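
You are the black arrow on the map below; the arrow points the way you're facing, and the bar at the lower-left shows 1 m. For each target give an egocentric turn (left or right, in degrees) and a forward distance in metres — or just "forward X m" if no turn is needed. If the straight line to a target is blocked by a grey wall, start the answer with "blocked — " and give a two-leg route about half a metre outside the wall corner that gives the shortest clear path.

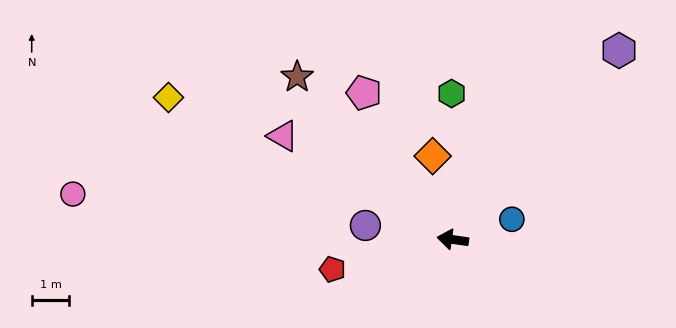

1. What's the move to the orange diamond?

turn right 68°, forward 2.3 m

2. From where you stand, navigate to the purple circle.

forward 2.4 m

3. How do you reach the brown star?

turn right 38°, forward 6.0 m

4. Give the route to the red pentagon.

turn left 22°, forward 3.3 m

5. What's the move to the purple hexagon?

turn right 123°, forward 6.7 m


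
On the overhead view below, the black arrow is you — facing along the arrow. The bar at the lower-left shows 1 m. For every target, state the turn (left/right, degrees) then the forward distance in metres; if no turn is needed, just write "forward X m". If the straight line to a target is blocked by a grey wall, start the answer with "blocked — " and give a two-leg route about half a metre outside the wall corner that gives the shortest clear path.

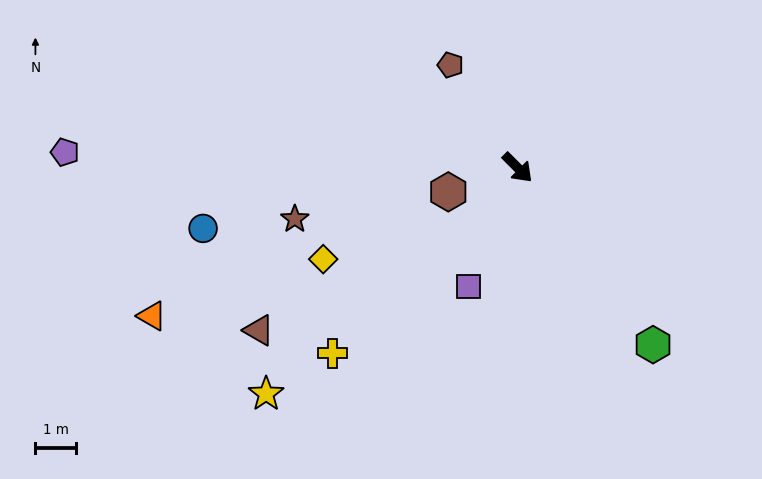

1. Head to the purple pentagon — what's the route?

turn right 137°, forward 11.0 m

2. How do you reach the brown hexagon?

turn right 116°, forward 1.8 m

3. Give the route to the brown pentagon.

turn left 168°, forward 3.0 m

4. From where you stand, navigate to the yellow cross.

turn right 90°, forward 6.4 m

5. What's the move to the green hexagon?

turn right 8°, forward 5.4 m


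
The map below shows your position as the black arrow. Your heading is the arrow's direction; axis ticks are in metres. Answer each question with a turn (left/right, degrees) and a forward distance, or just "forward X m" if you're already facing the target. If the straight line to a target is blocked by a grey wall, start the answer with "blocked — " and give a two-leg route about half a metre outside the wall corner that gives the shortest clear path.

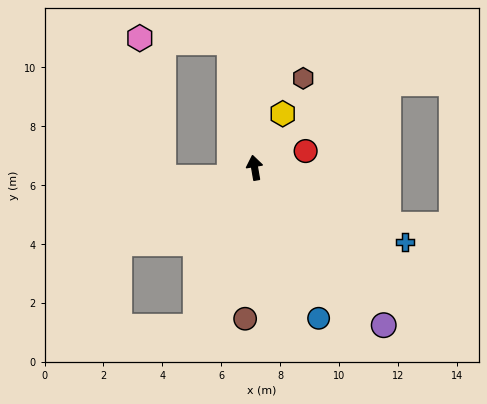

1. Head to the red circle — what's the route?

turn right 82°, forward 1.8 m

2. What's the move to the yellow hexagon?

turn right 37°, forward 2.1 m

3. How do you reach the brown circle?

turn left 167°, forward 5.1 m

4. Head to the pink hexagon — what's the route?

blocked — forward 4.3 m, then turn left 77°, forward 3.1 m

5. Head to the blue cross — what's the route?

turn right 126°, forward 5.7 m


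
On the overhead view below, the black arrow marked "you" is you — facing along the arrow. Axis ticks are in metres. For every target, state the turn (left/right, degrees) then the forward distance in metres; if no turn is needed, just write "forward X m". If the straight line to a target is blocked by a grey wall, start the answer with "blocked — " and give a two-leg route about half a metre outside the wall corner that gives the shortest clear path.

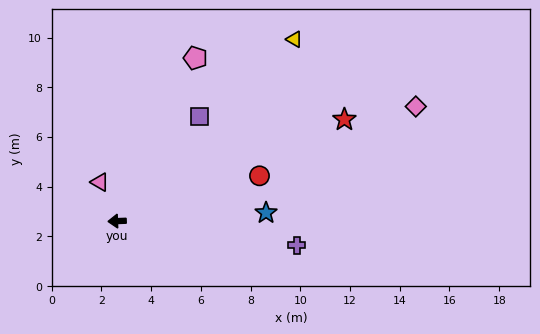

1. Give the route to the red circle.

turn right 165°, forward 6.0 m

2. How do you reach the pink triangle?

turn right 68°, forward 1.7 m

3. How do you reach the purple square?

turn right 130°, forward 5.3 m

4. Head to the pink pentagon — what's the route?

turn right 118°, forward 7.3 m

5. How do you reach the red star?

turn right 158°, forward 10.0 m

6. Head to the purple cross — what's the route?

turn left 170°, forward 7.3 m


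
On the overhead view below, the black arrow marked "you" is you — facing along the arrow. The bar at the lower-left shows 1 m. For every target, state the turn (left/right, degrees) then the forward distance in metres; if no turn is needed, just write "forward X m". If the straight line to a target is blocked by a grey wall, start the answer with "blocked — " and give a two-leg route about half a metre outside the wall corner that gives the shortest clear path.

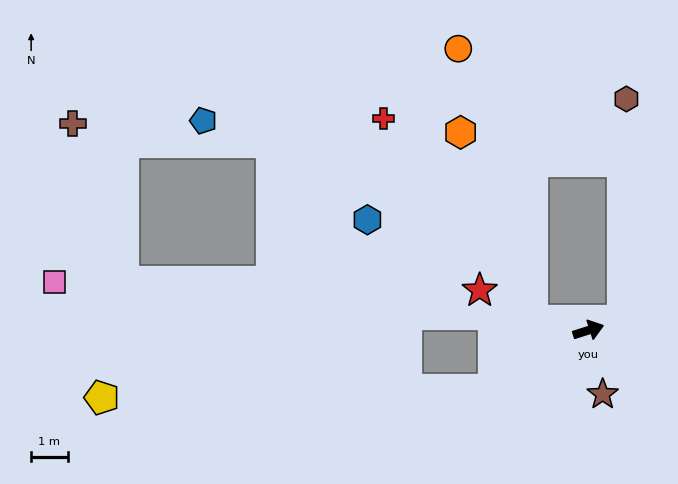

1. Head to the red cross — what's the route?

blocked — turn left 152°, forward 1.6 m, then turn right 43°, forward 6.9 m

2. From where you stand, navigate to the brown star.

turn right 95°, forward 1.8 m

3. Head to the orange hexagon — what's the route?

blocked — turn left 152°, forward 1.6 m, then turn right 59°, forward 5.5 m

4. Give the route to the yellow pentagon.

blocked — turn right 166°, forward 3.0 m, then turn right 30°, forward 10.7 m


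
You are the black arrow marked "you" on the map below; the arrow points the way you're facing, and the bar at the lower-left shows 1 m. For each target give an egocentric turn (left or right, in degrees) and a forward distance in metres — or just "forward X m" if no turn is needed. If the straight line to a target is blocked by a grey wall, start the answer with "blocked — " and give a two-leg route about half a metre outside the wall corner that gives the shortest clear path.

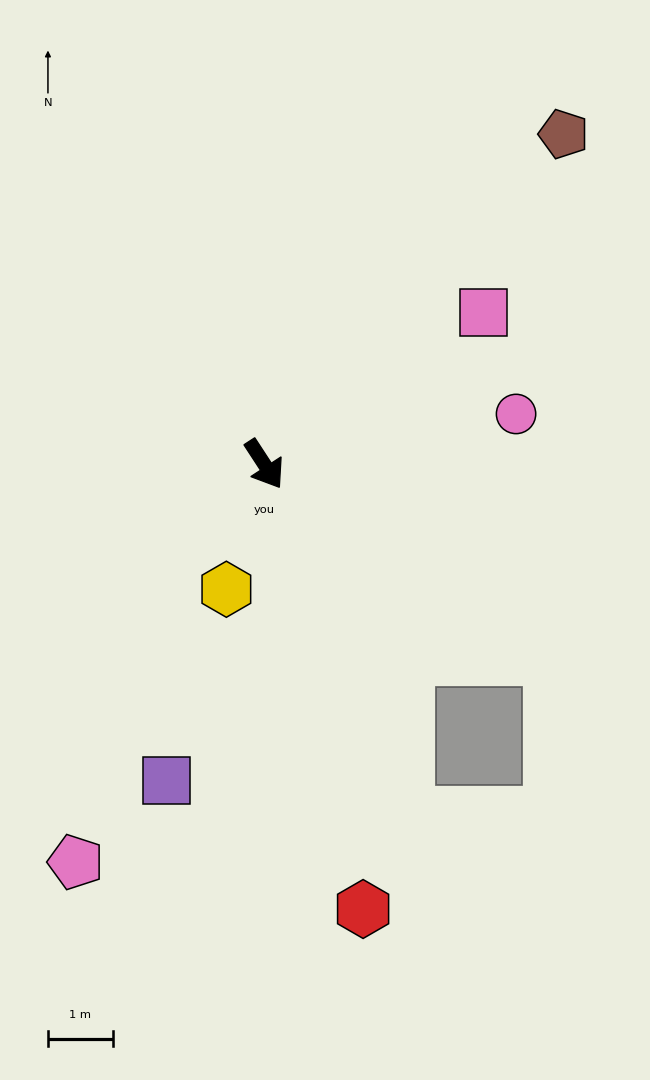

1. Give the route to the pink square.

turn left 92°, forward 4.1 m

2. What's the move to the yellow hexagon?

turn right 50°, forward 2.0 m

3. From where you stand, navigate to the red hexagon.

turn right 21°, forward 7.1 m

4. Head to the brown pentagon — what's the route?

turn left 105°, forward 6.9 m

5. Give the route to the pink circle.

turn left 68°, forward 4.0 m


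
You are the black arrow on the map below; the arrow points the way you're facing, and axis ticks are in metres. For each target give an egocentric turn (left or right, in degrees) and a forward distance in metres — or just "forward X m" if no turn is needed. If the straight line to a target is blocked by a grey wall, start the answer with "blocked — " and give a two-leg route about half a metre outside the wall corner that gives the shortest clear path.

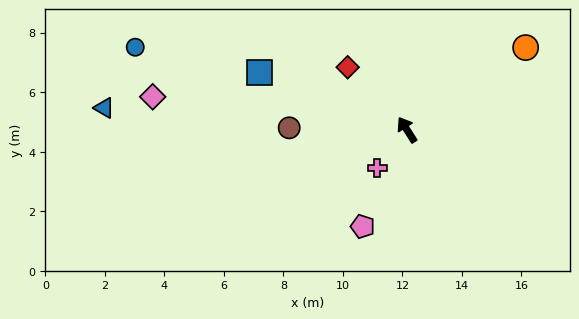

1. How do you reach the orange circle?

turn right 88°, forward 4.9 m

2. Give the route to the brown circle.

turn left 57°, forward 4.0 m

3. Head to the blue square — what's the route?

turn left 36°, forward 5.3 m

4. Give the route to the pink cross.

turn left 110°, forward 1.6 m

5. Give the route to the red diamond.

turn left 11°, forward 2.9 m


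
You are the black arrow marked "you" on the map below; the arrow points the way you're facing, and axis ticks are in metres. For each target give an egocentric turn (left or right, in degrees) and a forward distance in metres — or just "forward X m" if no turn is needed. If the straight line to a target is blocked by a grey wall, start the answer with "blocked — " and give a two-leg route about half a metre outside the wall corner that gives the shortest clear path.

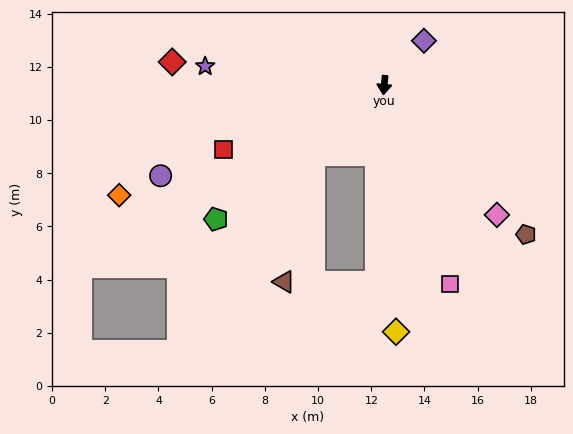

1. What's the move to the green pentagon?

turn right 46°, forward 8.1 m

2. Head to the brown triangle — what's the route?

blocked — turn right 40°, forward 3.7 m, then turn left 32°, forward 4.9 m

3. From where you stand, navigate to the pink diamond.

turn left 46°, forward 6.5 m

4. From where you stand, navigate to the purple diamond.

turn left 143°, forward 2.2 m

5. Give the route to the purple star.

turn right 91°, forward 6.8 m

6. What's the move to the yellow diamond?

turn left 8°, forward 9.3 m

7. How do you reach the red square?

turn right 63°, forward 6.5 m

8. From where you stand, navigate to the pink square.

turn left 23°, forward 7.9 m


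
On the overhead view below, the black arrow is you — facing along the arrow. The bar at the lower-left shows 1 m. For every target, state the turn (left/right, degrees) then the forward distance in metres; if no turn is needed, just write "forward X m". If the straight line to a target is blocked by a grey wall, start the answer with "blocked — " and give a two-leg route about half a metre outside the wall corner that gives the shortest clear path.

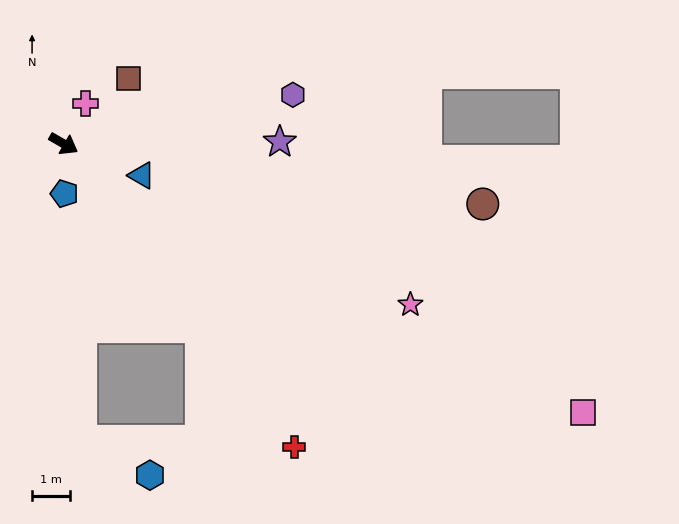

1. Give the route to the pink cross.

turn left 91°, forward 1.2 m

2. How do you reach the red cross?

turn right 23°, forward 10.0 m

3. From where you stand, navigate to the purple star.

turn left 31°, forward 5.7 m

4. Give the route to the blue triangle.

turn left 8°, forward 2.2 m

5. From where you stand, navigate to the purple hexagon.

turn left 42°, forward 6.1 m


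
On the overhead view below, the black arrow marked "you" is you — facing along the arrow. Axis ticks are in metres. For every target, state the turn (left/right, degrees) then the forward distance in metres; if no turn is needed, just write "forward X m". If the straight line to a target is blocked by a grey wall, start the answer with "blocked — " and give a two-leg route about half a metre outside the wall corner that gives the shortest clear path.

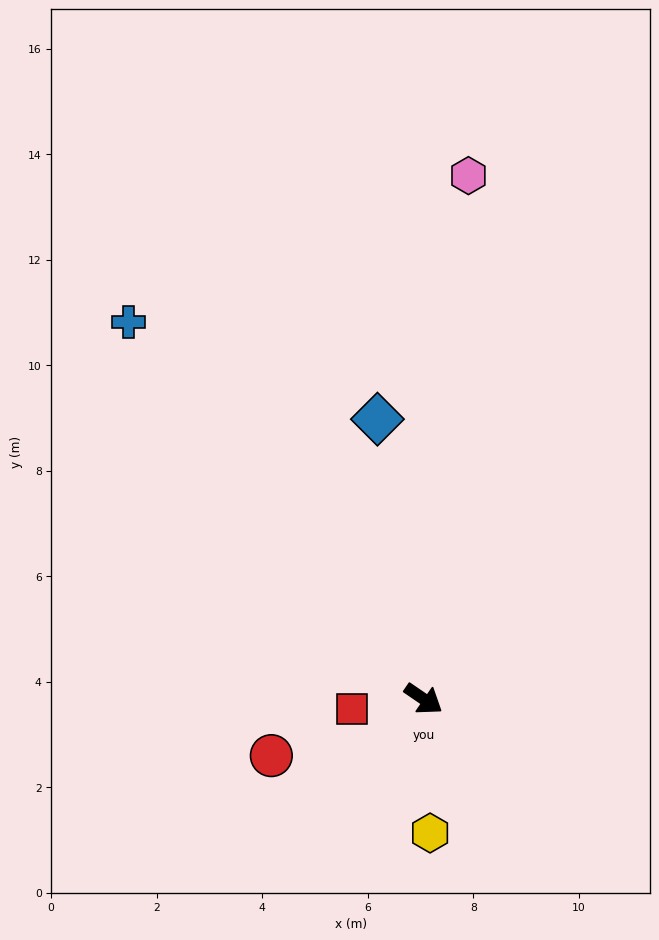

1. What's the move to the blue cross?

turn left 162°, forward 9.1 m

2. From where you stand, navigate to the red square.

turn right 138°, forward 1.4 m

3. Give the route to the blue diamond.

turn left 134°, forward 5.4 m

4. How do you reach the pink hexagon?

turn left 119°, forward 10.0 m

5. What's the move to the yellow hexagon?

turn right 53°, forward 2.5 m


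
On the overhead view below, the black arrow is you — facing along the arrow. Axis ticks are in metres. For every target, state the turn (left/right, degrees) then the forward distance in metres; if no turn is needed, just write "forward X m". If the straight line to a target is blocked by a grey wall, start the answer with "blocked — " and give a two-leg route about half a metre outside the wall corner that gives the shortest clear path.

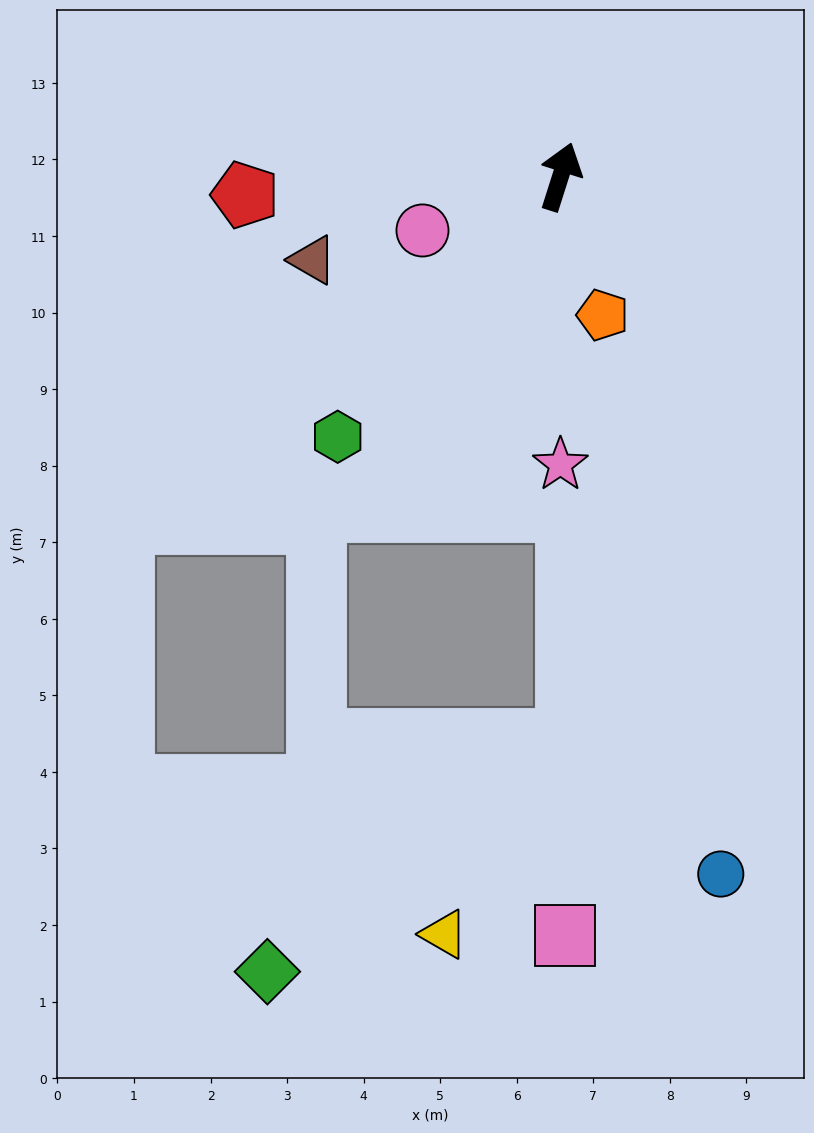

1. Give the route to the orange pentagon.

turn right 145°, forward 1.9 m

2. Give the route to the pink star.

turn right 162°, forward 3.8 m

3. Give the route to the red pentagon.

turn left 111°, forward 4.1 m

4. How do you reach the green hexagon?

turn left 157°, forward 4.5 m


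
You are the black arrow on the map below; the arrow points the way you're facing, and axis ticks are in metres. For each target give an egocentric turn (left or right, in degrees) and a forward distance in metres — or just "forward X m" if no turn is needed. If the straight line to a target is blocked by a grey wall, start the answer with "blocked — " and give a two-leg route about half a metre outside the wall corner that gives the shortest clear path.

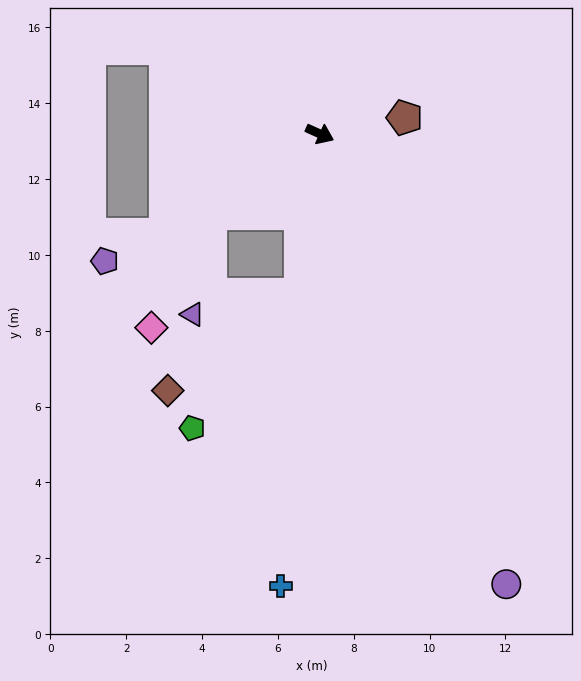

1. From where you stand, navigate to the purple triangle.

blocked — turn right 119°, forward 3.5 m, then turn left 43°, forward 2.7 m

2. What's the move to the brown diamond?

blocked — turn right 73°, forward 4.3 m, then turn right 47°, forward 4.3 m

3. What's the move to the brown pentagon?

turn left 35°, forward 2.3 m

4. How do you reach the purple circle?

turn right 43°, forward 12.9 m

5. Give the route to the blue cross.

turn right 71°, forward 12.0 m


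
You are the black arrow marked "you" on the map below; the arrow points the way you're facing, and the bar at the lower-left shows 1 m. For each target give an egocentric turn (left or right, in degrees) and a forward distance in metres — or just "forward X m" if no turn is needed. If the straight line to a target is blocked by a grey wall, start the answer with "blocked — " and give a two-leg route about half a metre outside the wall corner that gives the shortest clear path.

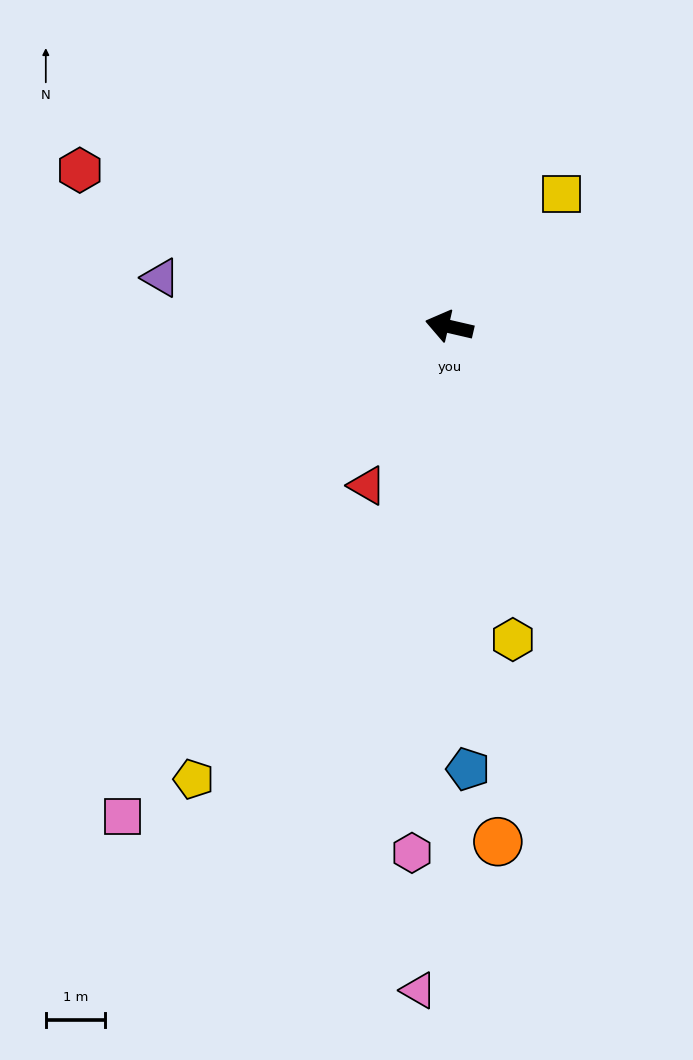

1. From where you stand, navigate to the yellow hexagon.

turn left 114°, forward 5.4 m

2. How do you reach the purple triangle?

turn left 3°, forward 5.0 m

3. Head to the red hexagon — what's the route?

turn right 10°, forward 6.8 m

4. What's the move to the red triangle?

turn left 76°, forward 3.0 m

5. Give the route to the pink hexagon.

turn left 99°, forward 9.0 m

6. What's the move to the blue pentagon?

turn left 105°, forward 7.5 m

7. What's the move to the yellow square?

turn right 117°, forward 2.9 m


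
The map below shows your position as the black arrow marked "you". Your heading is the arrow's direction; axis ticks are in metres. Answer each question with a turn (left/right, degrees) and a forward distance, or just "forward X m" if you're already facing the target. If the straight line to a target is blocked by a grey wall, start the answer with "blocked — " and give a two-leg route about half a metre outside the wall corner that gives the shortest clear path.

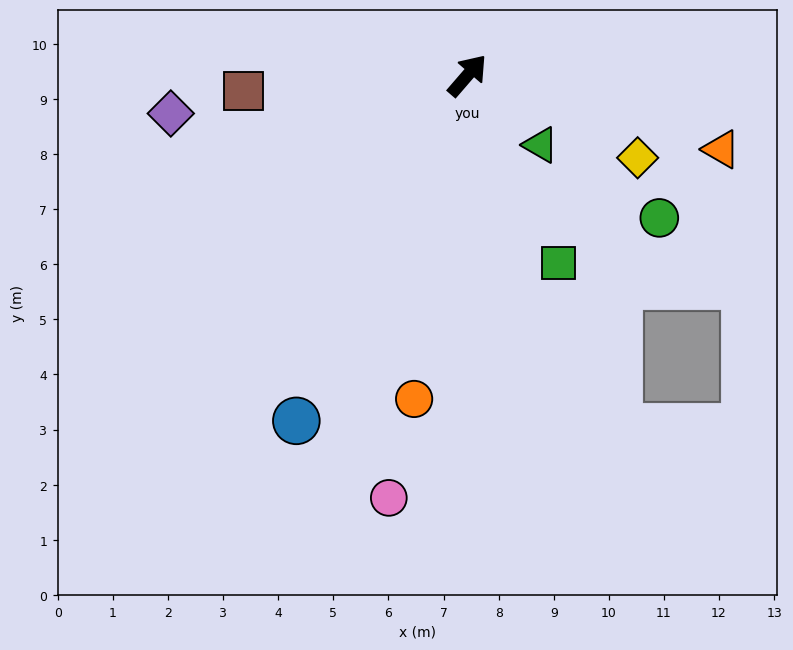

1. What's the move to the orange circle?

turn right 149°, forward 6.0 m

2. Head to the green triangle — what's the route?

turn right 93°, forward 1.8 m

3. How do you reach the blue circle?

turn right 165°, forward 7.0 m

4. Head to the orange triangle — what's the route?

turn right 65°, forward 4.8 m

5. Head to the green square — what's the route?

turn right 113°, forward 3.8 m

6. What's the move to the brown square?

turn left 135°, forward 4.1 m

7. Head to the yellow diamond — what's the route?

turn right 75°, forward 3.4 m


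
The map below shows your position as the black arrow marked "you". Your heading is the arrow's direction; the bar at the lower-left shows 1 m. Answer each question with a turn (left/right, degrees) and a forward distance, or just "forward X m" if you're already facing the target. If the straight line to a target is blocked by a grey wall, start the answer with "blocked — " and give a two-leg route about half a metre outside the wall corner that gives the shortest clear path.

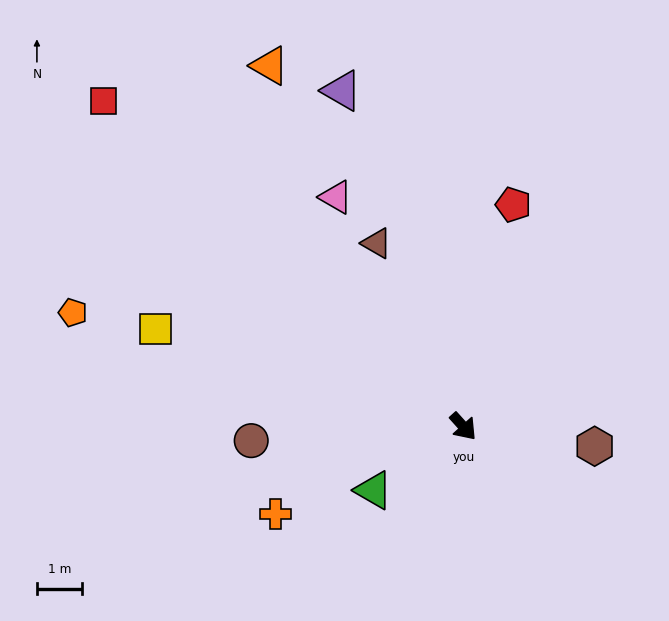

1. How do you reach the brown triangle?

turn left 163°, forward 4.5 m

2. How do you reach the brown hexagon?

turn left 40°, forward 2.9 m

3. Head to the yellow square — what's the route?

turn right 149°, forward 7.1 m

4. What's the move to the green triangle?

turn right 97°, forward 2.4 m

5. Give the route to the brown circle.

turn right 128°, forward 4.7 m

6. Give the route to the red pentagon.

turn left 125°, forward 5.0 m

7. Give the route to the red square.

turn right 174°, forward 10.7 m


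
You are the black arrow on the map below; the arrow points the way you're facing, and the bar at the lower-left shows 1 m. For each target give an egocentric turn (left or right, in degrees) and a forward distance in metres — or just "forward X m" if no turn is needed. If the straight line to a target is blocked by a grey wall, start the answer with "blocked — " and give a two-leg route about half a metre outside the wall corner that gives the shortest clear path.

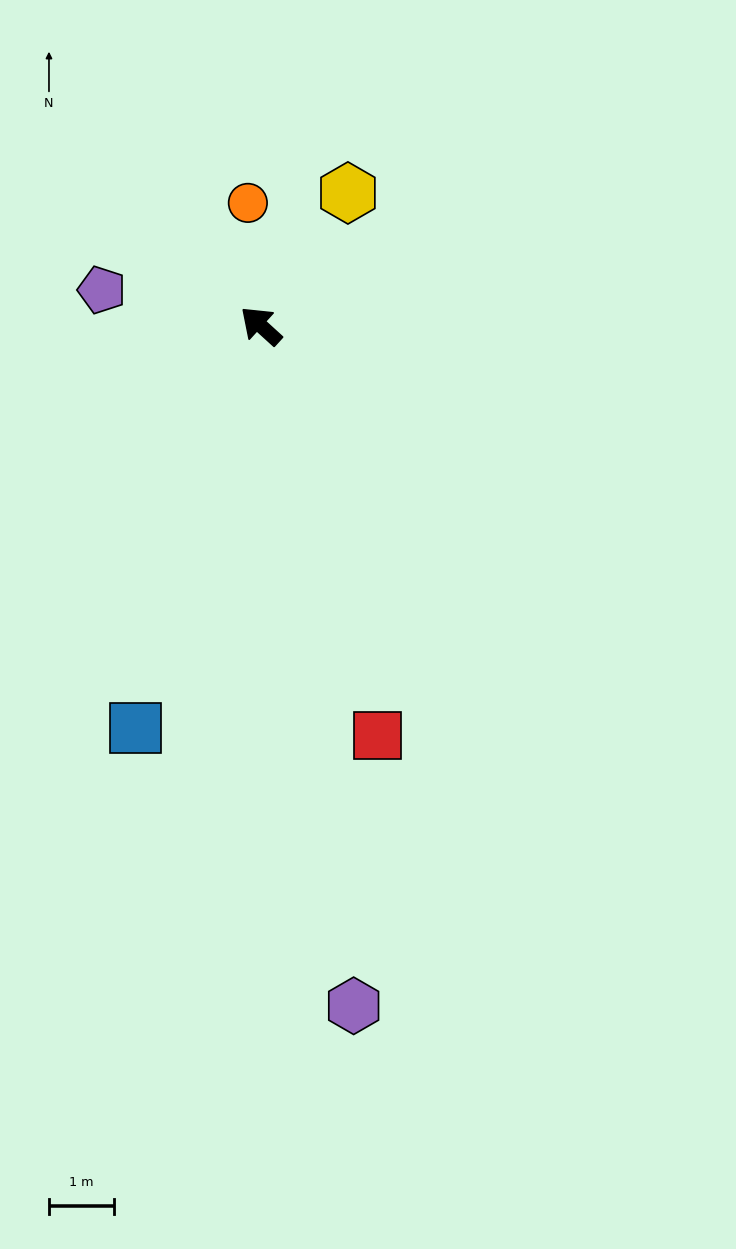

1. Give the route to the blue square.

turn left 115°, forward 6.5 m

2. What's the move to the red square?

turn left 148°, forward 6.6 m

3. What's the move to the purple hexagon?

turn left 140°, forward 10.6 m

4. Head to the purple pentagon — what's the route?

turn left 30°, forward 2.5 m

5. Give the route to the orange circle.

turn right 42°, forward 1.9 m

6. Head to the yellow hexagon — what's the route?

turn right 81°, forward 2.5 m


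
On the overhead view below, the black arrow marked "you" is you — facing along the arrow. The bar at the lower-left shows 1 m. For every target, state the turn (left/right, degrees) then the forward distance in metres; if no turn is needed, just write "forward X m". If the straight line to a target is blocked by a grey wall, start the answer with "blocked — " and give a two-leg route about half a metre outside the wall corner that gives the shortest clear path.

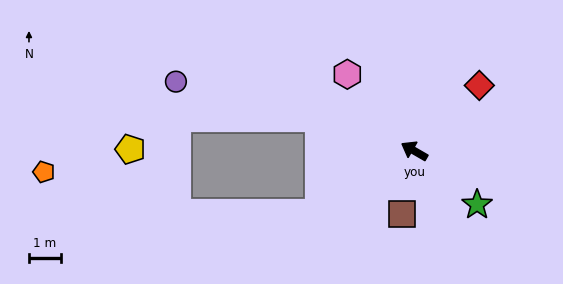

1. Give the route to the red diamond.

turn right 105°, forward 2.9 m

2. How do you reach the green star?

turn left 169°, forward 2.6 m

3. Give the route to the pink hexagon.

turn right 19°, forward 3.2 m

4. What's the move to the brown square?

turn left 109°, forward 2.0 m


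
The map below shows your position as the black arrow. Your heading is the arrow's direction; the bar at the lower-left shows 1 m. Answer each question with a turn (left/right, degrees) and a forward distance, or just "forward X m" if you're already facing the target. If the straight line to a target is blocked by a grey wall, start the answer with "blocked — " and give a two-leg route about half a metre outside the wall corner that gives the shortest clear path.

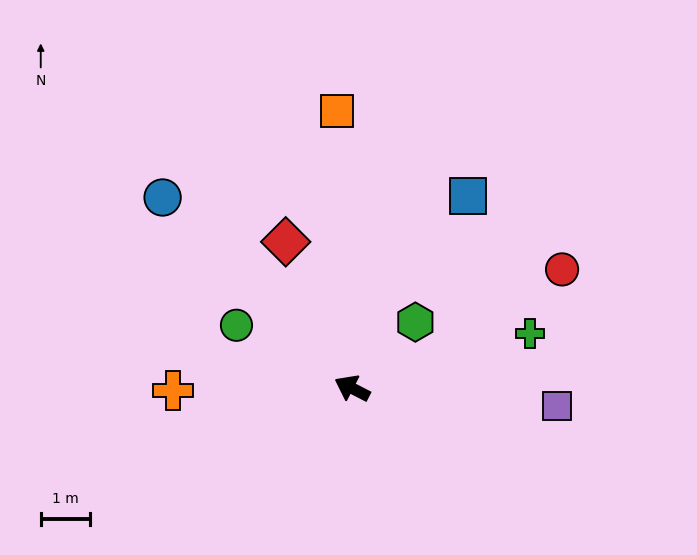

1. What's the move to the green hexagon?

turn right 106°, forward 1.9 m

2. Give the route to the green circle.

forward 2.7 m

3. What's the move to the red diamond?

turn right 38°, forward 3.3 m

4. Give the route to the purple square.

turn right 158°, forward 4.2 m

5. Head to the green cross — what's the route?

turn right 136°, forward 3.8 m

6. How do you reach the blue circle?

turn right 18°, forward 5.5 m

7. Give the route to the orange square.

turn right 60°, forward 5.6 m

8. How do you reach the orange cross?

turn left 28°, forward 3.6 m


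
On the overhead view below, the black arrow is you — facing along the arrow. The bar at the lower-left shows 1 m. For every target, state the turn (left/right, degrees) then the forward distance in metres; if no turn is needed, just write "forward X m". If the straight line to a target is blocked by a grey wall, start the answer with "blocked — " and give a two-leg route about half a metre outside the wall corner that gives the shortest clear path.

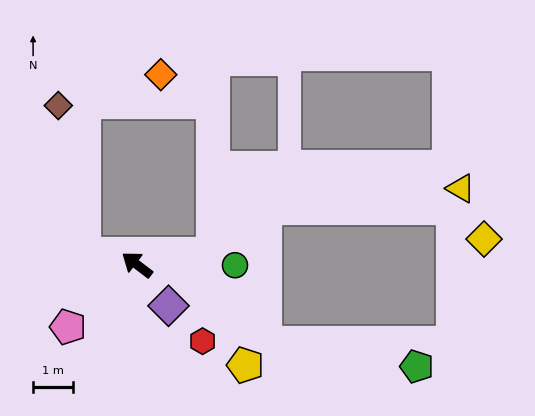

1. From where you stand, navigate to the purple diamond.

turn left 165°, forward 1.3 m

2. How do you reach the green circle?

turn right 143°, forward 2.5 m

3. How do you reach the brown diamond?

blocked — turn left 26°, forward 1.3 m, then turn right 69°, forward 3.8 m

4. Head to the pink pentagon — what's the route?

turn left 79°, forward 2.3 m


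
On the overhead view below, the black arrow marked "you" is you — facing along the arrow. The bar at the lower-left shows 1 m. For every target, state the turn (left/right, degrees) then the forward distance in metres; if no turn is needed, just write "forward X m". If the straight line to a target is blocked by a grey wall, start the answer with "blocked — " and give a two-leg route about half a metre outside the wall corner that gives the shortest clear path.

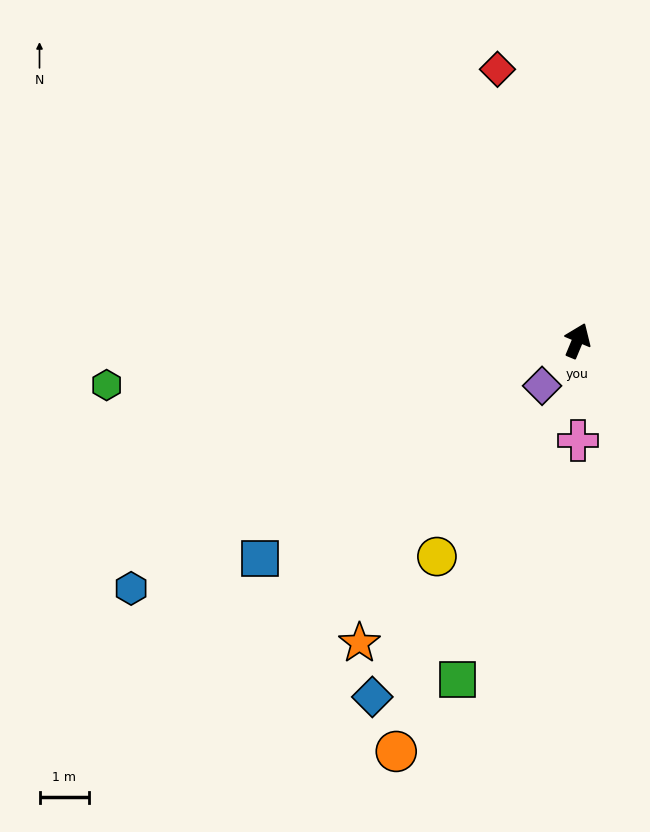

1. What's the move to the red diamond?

turn left 39°, forward 5.8 m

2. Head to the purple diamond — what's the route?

turn left 165°, forward 1.2 m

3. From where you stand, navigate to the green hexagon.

turn left 118°, forward 9.6 m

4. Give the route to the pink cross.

turn right 157°, forward 2.0 m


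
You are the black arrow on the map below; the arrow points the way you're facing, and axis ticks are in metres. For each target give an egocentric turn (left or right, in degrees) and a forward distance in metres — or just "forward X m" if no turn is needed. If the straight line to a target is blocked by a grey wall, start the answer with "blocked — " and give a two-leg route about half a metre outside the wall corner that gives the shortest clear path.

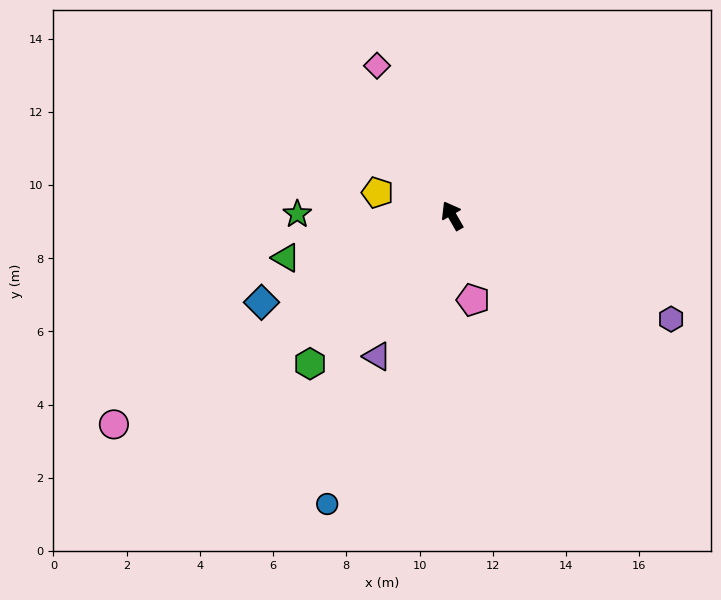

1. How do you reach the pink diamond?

turn right 3°, forward 4.6 m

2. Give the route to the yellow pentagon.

turn left 43°, forward 2.1 m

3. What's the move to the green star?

turn left 60°, forward 4.2 m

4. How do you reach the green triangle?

turn left 74°, forward 4.7 m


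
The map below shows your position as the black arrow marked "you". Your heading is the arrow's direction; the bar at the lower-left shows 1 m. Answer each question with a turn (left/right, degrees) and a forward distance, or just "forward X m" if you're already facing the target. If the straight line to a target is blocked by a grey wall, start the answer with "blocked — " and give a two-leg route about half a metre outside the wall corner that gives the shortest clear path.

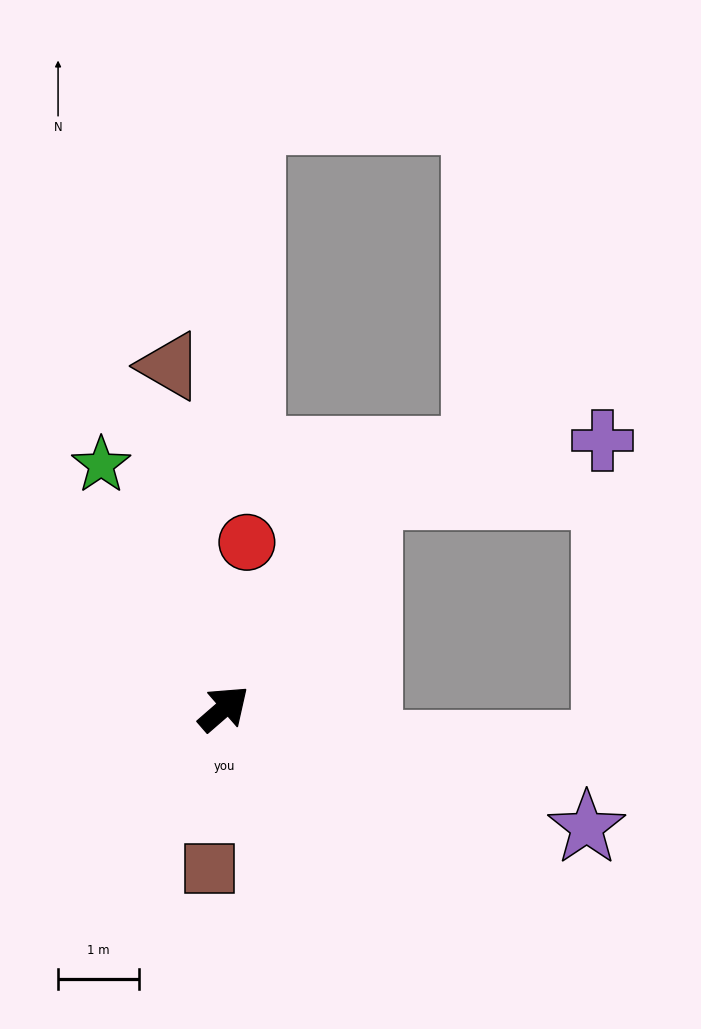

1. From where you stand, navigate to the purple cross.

blocked — turn left 15°, forward 3.2 m, then turn right 43°, forward 3.0 m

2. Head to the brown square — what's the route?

turn right 136°, forward 2.0 m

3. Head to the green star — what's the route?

turn left 76°, forward 3.4 m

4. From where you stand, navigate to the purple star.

turn right 59°, forward 4.7 m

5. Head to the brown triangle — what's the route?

turn left 58°, forward 4.3 m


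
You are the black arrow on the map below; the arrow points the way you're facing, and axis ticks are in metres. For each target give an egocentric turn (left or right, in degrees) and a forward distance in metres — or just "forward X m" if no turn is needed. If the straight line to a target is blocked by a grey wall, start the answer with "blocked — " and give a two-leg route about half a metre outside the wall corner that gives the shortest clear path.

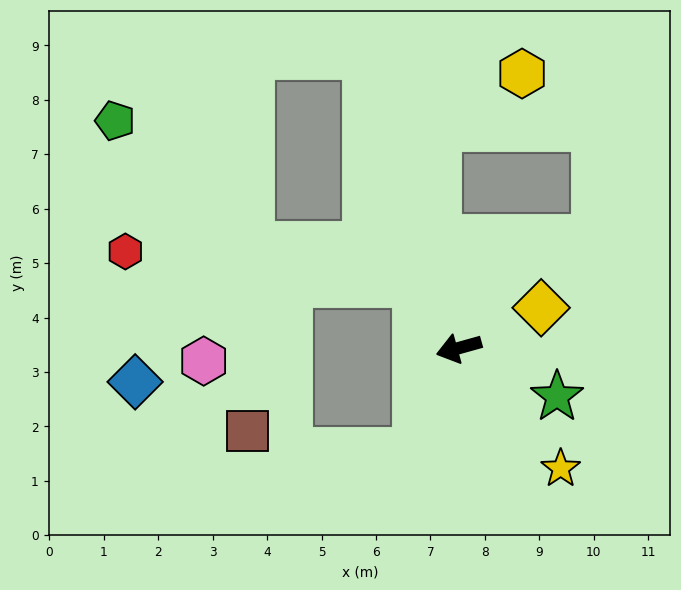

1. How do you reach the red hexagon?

blocked — turn right 72°, forward 1.4 m, then turn left 50°, forward 5.4 m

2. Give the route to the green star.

turn left 138°, forward 2.0 m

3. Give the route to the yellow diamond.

turn right 169°, forward 1.7 m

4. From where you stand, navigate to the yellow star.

turn left 115°, forward 2.9 m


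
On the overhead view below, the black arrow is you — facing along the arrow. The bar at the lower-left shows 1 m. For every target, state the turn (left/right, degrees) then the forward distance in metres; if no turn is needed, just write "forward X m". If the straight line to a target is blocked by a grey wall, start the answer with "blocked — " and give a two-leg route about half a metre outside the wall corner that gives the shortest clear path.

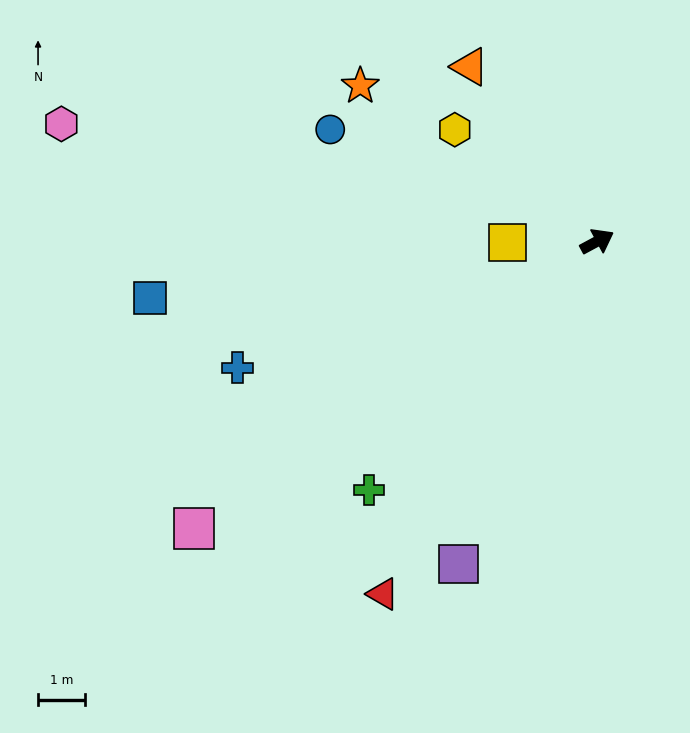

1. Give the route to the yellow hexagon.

turn left 114°, forward 3.8 m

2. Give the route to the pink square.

turn right 173°, forward 10.5 m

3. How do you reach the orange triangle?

turn left 98°, forward 4.6 m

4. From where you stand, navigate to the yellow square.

turn left 152°, forward 1.9 m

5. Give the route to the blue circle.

turn left 129°, forward 6.1 m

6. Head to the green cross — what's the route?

turn right 161°, forward 7.1 m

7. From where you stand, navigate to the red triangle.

turn right 150°, forward 8.7 m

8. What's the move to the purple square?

turn right 142°, forward 7.4 m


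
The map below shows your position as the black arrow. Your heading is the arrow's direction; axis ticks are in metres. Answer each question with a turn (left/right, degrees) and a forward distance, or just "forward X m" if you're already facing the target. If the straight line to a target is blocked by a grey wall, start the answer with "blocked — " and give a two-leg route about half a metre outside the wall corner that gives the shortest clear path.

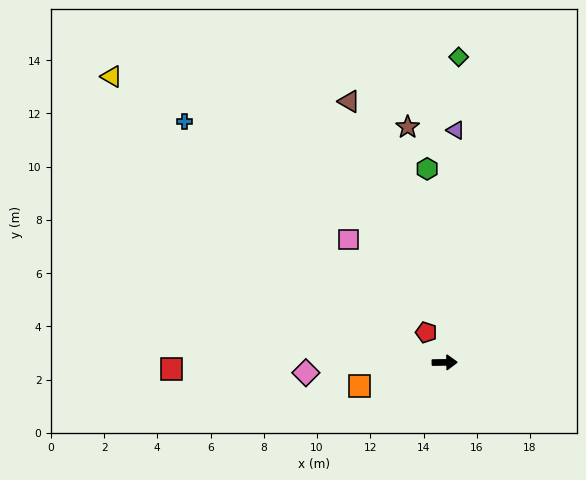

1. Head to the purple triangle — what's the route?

turn left 86°, forward 8.7 m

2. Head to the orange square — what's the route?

turn right 165°, forward 3.3 m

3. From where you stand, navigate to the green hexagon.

turn left 94°, forward 7.3 m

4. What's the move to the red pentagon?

turn left 121°, forward 1.3 m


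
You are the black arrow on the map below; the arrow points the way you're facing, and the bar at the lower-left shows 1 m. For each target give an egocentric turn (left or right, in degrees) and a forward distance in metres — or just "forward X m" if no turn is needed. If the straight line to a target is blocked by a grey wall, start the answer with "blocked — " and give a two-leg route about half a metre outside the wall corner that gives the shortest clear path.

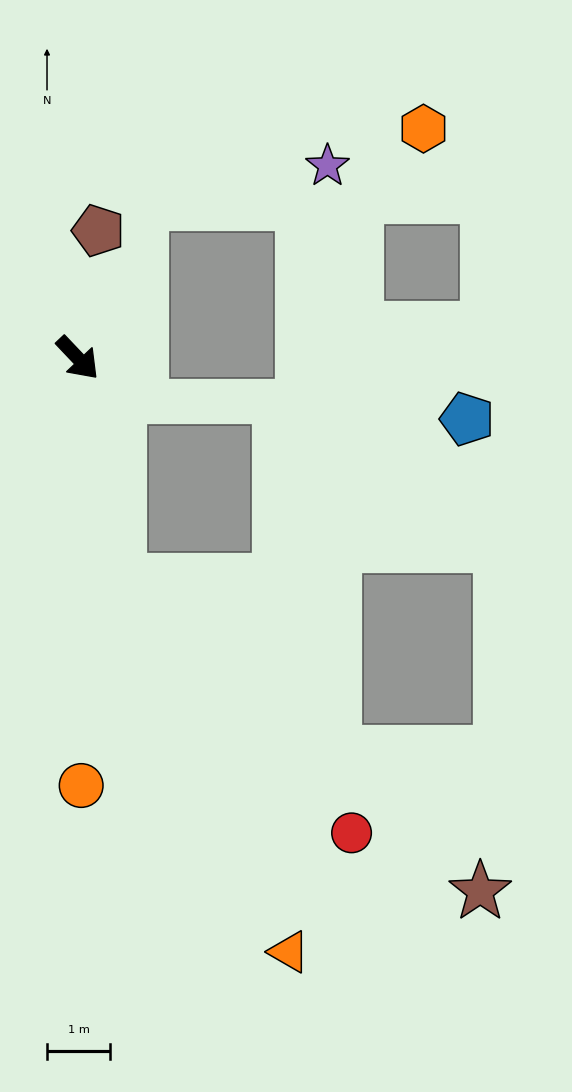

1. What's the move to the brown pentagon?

turn left 127°, forward 2.0 m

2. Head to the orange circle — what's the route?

turn right 43°, forward 6.8 m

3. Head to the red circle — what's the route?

blocked — turn right 33°, forward 3.6 m, then turn left 32°, forward 5.4 m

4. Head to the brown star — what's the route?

blocked — turn right 33°, forward 3.6 m, then turn left 39°, forward 7.5 m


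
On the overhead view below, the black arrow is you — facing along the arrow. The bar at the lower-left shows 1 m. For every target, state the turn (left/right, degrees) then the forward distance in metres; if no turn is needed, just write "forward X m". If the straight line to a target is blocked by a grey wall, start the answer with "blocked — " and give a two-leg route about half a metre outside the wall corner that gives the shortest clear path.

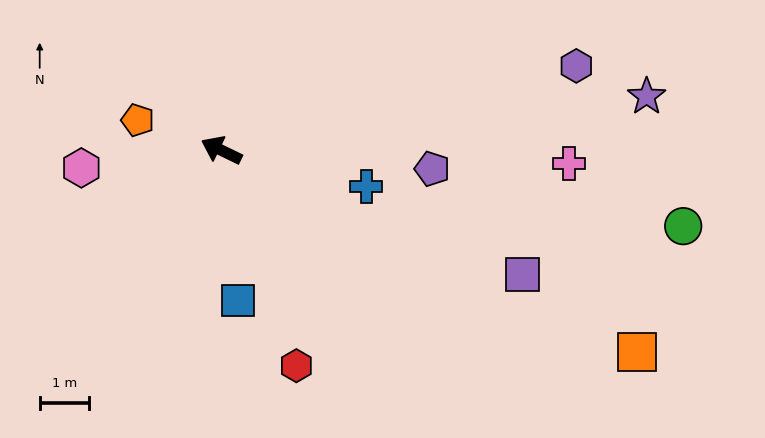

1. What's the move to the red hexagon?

turn left 135°, forward 4.7 m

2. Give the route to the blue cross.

turn right 168°, forward 3.1 m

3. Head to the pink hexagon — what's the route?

turn left 33°, forward 2.9 m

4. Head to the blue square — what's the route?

turn left 122°, forward 3.1 m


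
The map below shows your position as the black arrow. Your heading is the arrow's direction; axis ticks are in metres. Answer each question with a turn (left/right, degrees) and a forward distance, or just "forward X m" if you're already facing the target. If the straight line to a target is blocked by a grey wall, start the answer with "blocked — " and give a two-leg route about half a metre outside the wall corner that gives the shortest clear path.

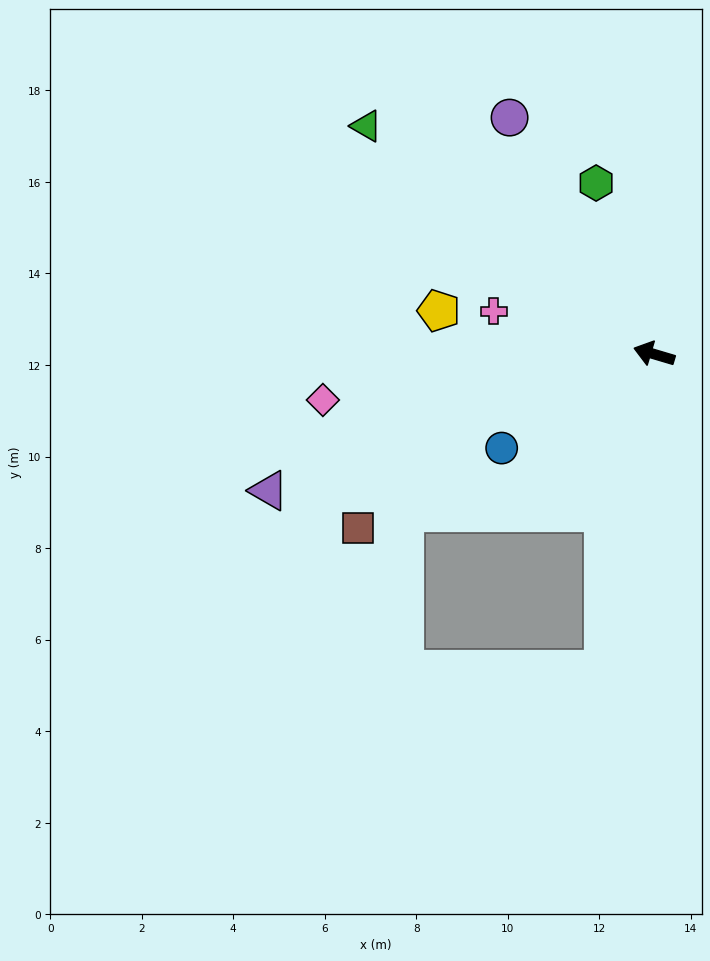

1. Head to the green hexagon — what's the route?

turn right 55°, forward 3.9 m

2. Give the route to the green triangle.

turn right 22°, forward 8.0 m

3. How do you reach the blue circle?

turn left 48°, forward 3.9 m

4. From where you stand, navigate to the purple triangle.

turn left 36°, forward 8.9 m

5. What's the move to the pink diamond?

turn left 24°, forward 7.3 m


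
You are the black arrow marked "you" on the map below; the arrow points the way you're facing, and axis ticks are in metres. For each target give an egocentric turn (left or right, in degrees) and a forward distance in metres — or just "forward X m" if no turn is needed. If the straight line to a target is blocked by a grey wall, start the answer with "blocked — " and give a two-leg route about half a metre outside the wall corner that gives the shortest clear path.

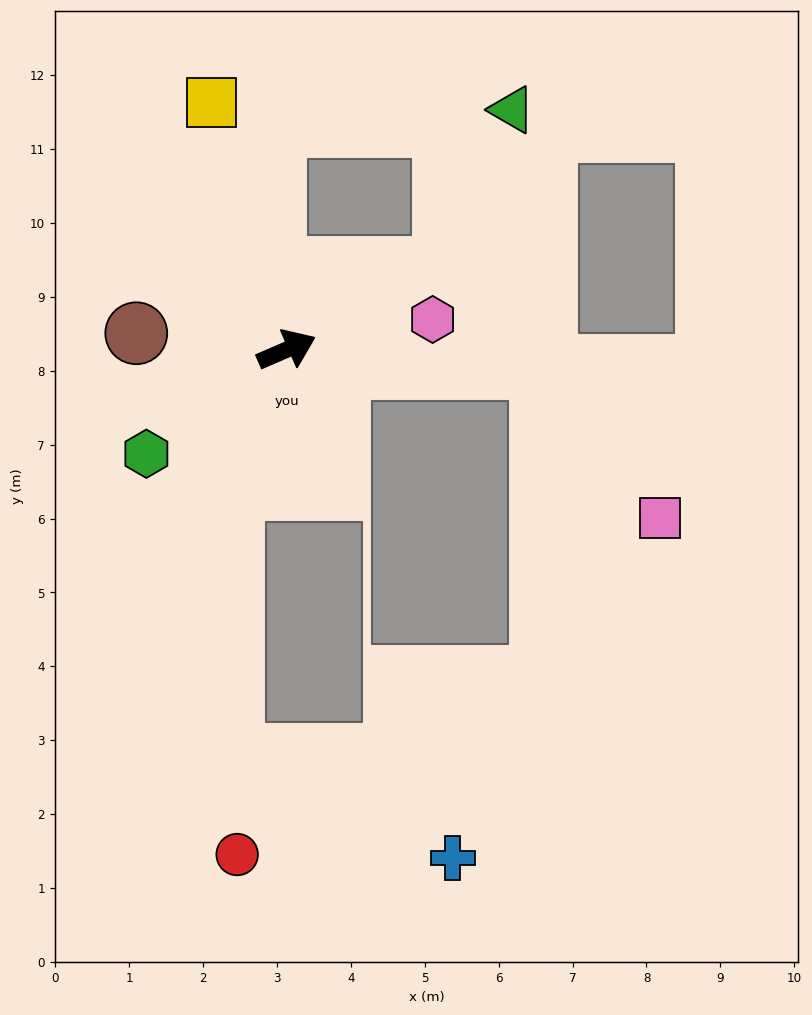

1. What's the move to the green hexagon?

turn right 167°, forward 2.4 m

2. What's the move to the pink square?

blocked — turn right 27°, forward 3.5 m, then turn right 48°, forward 2.6 m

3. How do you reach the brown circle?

turn left 150°, forward 2.0 m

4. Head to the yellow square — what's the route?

turn left 84°, forward 3.5 m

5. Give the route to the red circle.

blocked — turn right 135°, forward 2.0 m, then turn left 22°, forward 5.0 m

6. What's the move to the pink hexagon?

turn right 12°, forward 2.0 m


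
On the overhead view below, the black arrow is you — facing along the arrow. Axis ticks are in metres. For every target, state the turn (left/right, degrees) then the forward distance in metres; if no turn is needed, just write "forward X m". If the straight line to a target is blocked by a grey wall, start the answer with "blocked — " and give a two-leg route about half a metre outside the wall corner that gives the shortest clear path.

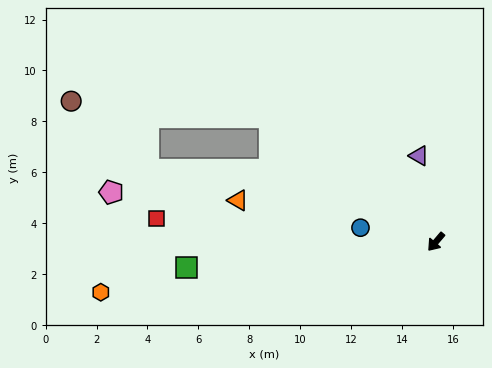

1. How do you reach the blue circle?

turn right 60°, forward 3.0 m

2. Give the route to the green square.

turn right 44°, forward 9.9 m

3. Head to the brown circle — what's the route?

blocked — turn right 86°, forward 8.2 m, then turn left 32°, forward 7.8 m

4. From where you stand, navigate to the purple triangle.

turn right 128°, forward 3.4 m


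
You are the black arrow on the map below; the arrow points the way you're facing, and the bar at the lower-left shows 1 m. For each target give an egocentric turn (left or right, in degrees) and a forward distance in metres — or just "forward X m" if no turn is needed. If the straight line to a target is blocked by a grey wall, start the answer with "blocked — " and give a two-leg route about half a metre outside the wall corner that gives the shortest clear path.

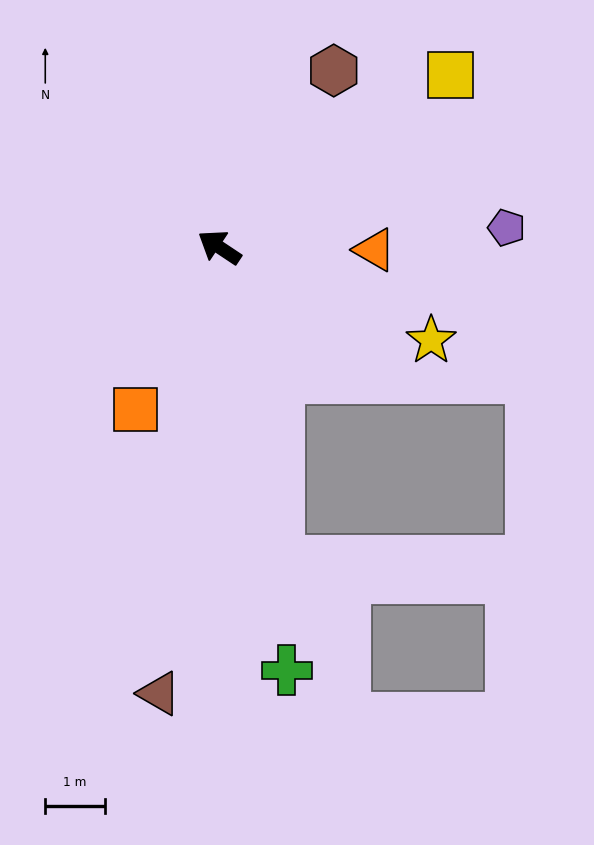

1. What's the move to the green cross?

turn left 133°, forward 7.2 m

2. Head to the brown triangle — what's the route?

turn left 116°, forward 7.6 m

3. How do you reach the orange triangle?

turn right 147°, forward 2.6 m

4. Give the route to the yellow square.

turn right 110°, forward 4.9 m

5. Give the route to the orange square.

turn left 96°, forward 3.1 m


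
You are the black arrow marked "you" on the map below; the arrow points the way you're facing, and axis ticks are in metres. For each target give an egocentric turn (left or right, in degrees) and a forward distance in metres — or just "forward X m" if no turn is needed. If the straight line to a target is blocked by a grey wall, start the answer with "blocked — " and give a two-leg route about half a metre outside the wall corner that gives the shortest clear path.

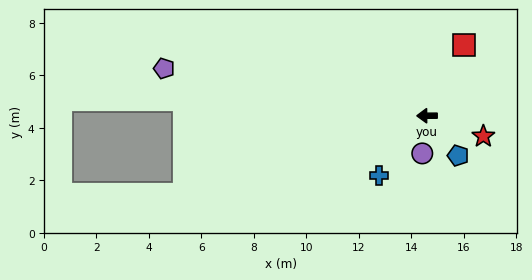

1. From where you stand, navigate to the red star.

turn left 160°, forward 2.3 m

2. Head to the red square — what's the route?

turn right 118°, forward 3.0 m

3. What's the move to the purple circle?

turn left 82°, forward 1.4 m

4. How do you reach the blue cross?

turn left 51°, forward 2.9 m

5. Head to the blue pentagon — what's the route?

turn left 128°, forward 1.9 m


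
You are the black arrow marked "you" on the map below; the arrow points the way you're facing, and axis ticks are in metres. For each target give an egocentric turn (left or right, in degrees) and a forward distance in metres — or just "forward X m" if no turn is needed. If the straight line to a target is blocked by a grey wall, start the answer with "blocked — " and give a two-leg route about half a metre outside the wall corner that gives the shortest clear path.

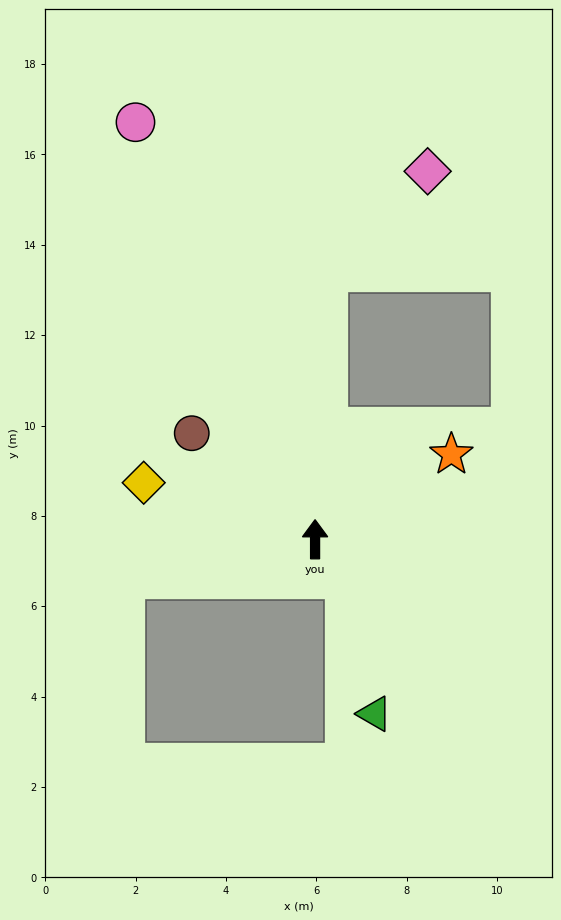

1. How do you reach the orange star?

turn right 58°, forward 3.6 m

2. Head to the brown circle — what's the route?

turn left 49°, forward 3.6 m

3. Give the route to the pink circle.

turn left 23°, forward 10.0 m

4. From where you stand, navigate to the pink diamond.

blocked — turn right 3°, forward 5.9 m, then turn right 41°, forward 3.1 m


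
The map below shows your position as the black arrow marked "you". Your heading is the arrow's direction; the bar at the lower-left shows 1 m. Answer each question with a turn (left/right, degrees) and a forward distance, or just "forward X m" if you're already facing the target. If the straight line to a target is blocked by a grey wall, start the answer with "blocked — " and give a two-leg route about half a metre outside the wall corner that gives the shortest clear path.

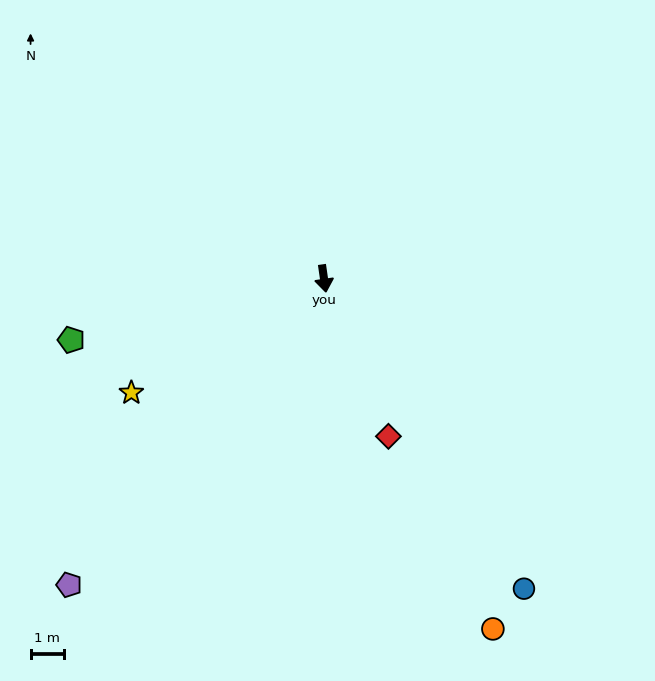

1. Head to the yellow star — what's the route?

turn right 68°, forward 6.8 m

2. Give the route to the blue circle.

turn left 25°, forward 11.2 m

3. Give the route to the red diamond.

turn left 14°, forward 5.2 m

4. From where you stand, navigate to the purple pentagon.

turn right 48°, forward 12.1 m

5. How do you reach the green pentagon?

turn right 85°, forward 7.9 m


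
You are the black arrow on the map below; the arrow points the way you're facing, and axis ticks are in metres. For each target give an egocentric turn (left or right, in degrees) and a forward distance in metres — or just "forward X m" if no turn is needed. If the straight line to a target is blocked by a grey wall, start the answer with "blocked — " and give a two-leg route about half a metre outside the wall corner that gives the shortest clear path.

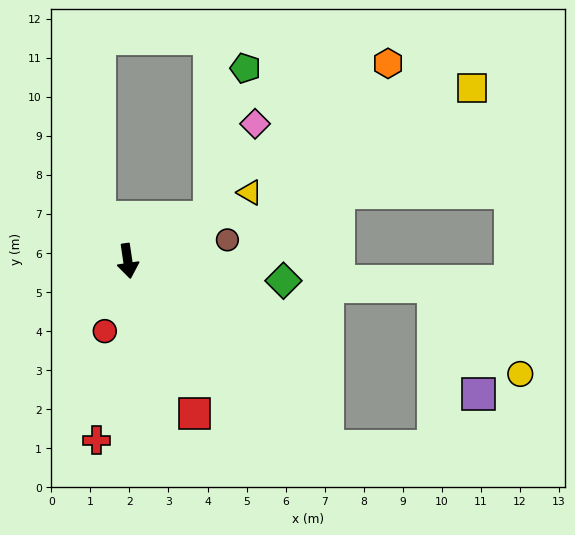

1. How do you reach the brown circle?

turn left 94°, forward 2.6 m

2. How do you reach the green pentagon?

blocked — turn left 109°, forward 2.4 m, then turn left 49°, forward 3.9 m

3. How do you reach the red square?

turn left 15°, forward 4.3 m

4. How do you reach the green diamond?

turn left 74°, forward 4.0 m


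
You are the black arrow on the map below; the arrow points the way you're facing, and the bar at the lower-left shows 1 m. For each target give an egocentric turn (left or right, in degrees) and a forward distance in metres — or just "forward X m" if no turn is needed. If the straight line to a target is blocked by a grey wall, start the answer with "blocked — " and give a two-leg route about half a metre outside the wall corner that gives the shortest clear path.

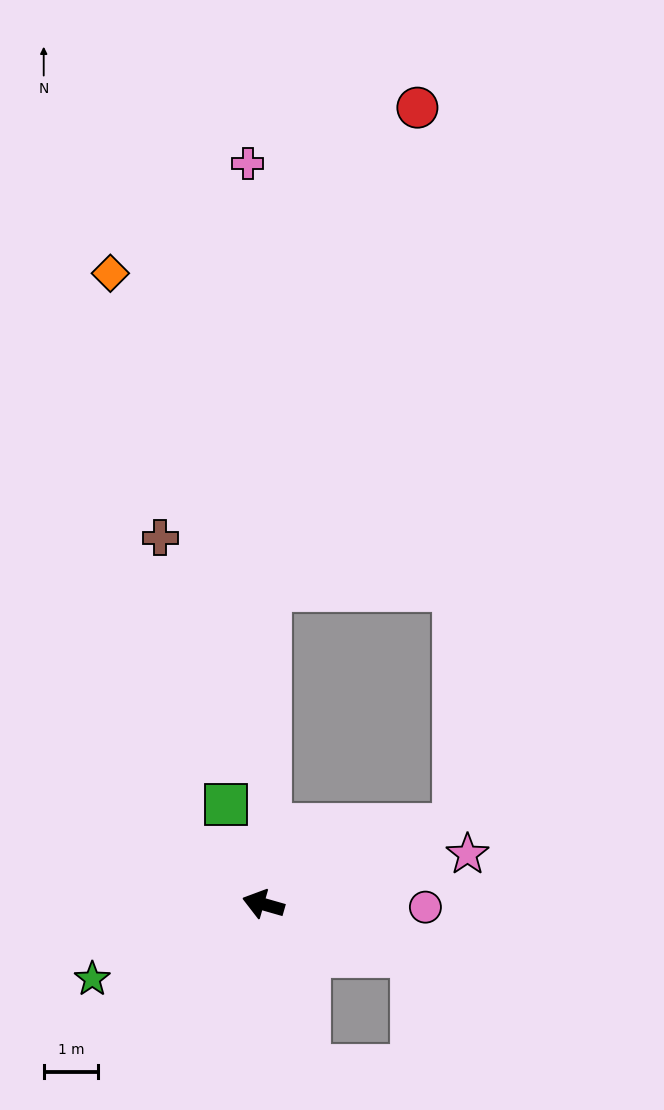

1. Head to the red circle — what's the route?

blocked — turn right 75°, forward 5.8 m, then turn right 16°, forward 9.2 m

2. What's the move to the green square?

turn right 54°, forward 1.9 m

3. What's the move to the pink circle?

turn right 165°, forward 3.0 m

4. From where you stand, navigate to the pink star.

turn right 150°, forward 3.9 m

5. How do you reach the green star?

turn left 40°, forward 3.4 m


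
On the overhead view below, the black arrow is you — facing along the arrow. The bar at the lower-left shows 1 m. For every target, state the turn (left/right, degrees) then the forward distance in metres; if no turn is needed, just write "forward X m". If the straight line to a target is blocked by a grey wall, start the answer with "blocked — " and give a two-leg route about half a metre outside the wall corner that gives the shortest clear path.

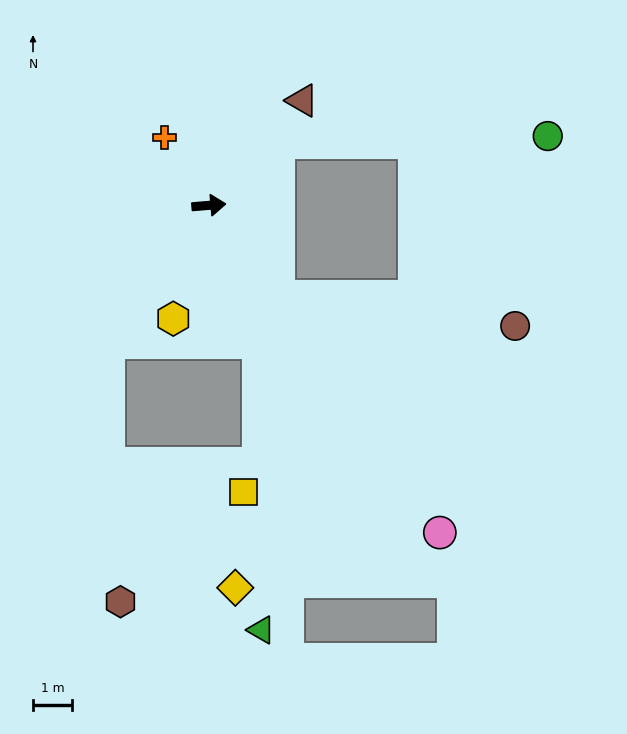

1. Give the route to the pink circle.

turn right 60°, forward 10.4 m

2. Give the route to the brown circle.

blocked — turn right 57°, forward 3.0 m, then turn left 45°, forward 6.2 m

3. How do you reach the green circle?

blocked — turn left 37°, forward 2.4 m, then turn right 40°, forward 7.0 m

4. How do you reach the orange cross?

turn left 118°, forward 2.1 m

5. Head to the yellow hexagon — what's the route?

turn right 112°, forward 3.1 m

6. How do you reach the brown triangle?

turn left 43°, forward 3.6 m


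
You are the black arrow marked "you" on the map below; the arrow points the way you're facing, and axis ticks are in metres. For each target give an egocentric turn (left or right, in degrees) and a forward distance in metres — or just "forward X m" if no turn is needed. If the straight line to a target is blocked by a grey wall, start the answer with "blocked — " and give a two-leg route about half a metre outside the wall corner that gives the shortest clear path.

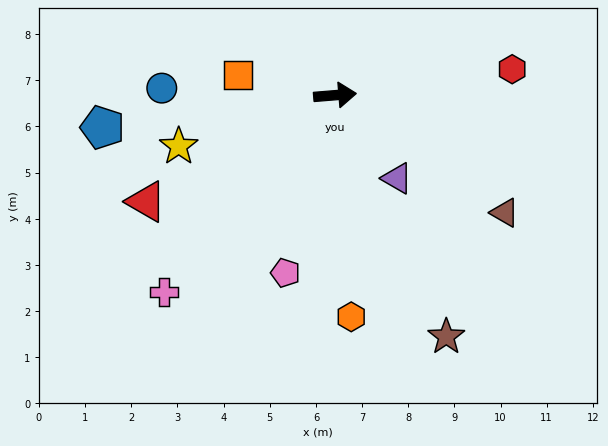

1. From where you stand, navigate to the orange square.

turn left 163°, forward 2.1 m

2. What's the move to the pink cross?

turn right 136°, forward 5.6 m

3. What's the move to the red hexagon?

turn left 4°, forward 3.9 m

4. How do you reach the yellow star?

turn right 167°, forward 3.6 m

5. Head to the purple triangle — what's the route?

turn right 58°, forward 2.2 m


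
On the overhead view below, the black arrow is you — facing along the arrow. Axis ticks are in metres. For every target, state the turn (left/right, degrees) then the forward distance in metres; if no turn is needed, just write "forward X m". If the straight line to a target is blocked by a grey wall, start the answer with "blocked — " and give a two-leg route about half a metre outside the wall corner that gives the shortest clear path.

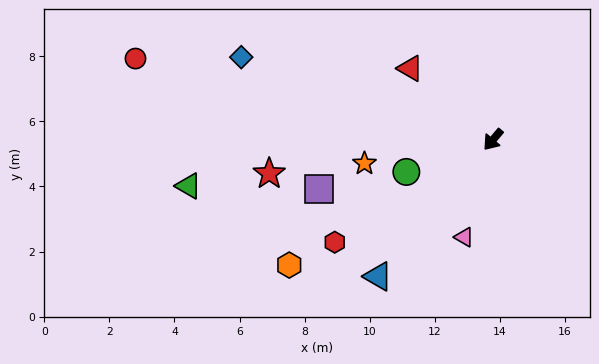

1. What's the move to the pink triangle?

turn left 24°, forward 3.1 m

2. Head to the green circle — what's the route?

turn right 29°, forward 2.8 m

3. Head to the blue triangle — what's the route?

forward 5.5 m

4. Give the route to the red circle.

turn right 63°, forward 11.3 m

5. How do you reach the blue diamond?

turn right 68°, forward 8.1 m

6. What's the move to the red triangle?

turn right 91°, forward 3.4 m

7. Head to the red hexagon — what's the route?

turn right 17°, forward 5.8 m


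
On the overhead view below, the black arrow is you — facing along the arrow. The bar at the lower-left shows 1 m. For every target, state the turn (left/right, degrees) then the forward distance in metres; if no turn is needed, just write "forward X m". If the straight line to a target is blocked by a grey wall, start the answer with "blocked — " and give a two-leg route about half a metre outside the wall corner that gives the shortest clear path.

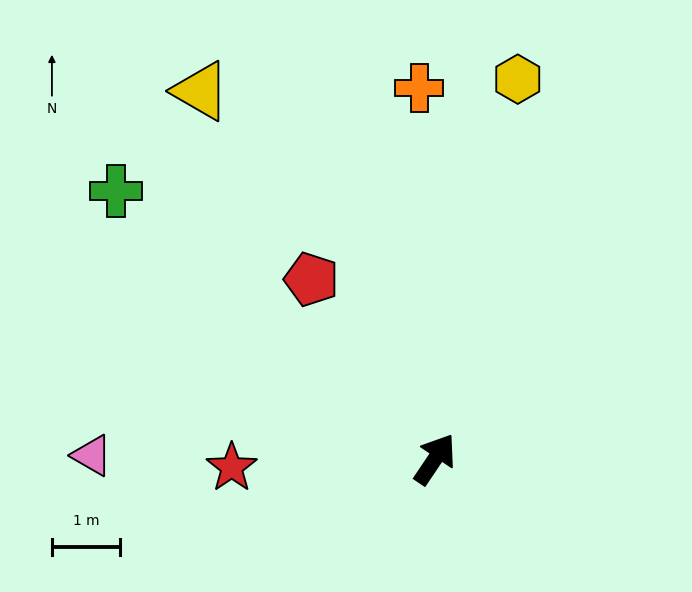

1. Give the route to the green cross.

turn left 84°, forward 6.1 m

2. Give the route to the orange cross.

turn left 36°, forward 5.5 m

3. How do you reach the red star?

turn left 126°, forward 3.0 m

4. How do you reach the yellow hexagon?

turn left 22°, forward 5.7 m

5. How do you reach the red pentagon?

turn left 68°, forward 3.2 m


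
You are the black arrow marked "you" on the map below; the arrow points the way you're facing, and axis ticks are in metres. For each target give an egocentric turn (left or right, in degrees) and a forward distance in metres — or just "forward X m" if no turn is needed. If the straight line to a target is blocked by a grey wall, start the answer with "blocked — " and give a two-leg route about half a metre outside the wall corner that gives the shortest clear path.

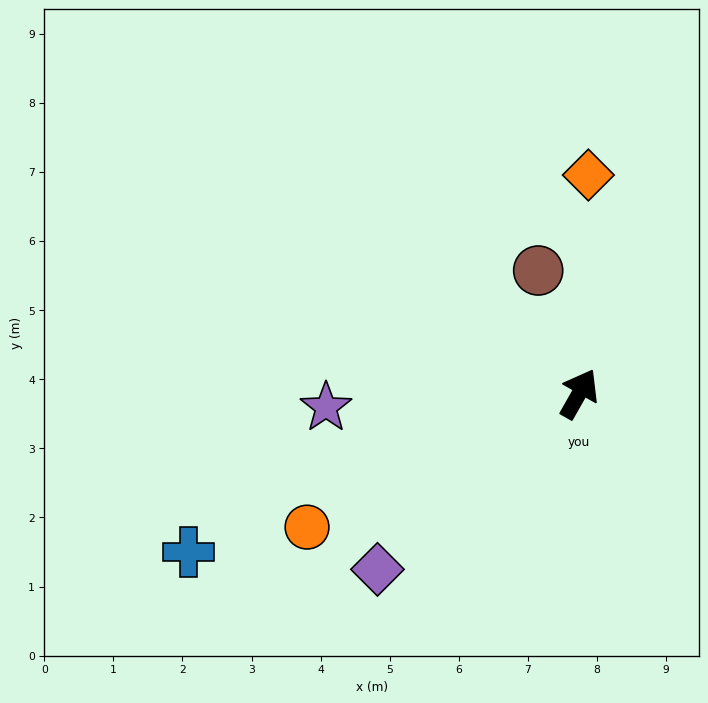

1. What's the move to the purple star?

turn left 123°, forward 3.7 m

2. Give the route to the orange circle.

turn left 146°, forward 4.4 m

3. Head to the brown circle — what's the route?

turn left 48°, forward 1.9 m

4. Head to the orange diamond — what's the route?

turn left 27°, forward 3.2 m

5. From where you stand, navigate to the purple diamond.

turn left 161°, forward 3.9 m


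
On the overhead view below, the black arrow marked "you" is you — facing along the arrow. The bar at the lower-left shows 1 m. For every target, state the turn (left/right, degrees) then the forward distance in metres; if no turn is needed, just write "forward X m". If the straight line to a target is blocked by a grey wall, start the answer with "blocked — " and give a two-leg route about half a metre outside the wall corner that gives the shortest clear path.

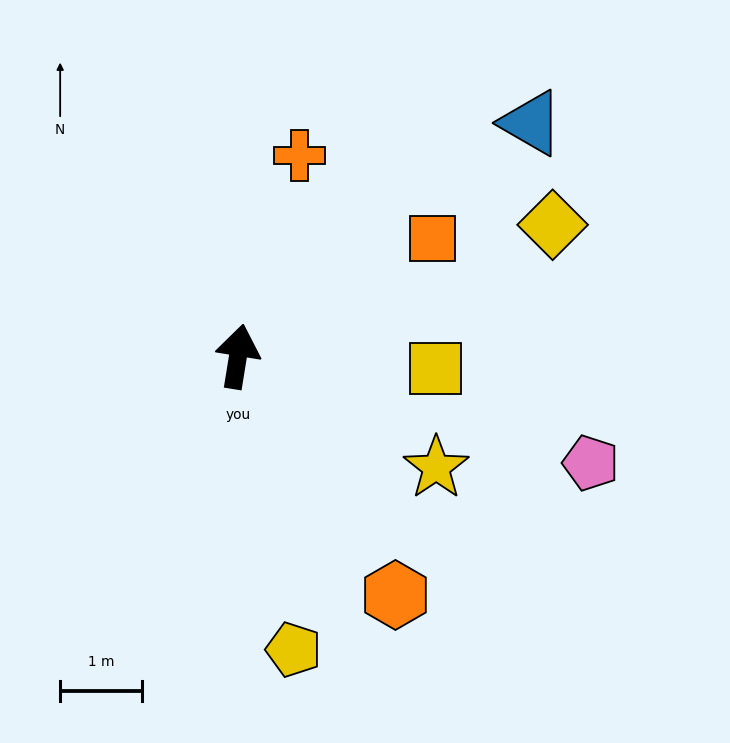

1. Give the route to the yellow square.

turn right 84°, forward 2.4 m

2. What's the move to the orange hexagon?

turn right 137°, forward 3.5 m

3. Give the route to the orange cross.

turn right 8°, forward 2.6 m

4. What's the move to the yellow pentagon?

turn right 160°, forward 3.6 m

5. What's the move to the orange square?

turn right 50°, forward 2.8 m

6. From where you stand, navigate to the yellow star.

turn right 110°, forward 2.8 m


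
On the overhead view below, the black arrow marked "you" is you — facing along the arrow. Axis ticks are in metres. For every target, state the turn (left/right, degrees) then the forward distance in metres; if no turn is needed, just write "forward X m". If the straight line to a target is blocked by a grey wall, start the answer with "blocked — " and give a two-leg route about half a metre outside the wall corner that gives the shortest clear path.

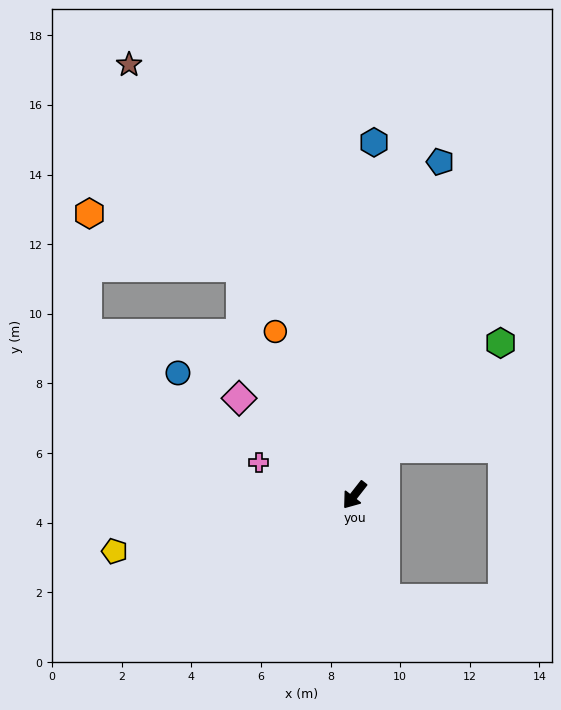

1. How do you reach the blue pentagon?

turn right 156°, forward 9.9 m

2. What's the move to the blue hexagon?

turn right 145°, forward 10.1 m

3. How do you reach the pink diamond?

turn right 92°, forward 4.3 m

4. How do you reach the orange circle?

turn right 116°, forward 5.2 m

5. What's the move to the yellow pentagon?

turn right 39°, forward 7.1 m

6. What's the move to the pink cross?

turn right 71°, forward 2.9 m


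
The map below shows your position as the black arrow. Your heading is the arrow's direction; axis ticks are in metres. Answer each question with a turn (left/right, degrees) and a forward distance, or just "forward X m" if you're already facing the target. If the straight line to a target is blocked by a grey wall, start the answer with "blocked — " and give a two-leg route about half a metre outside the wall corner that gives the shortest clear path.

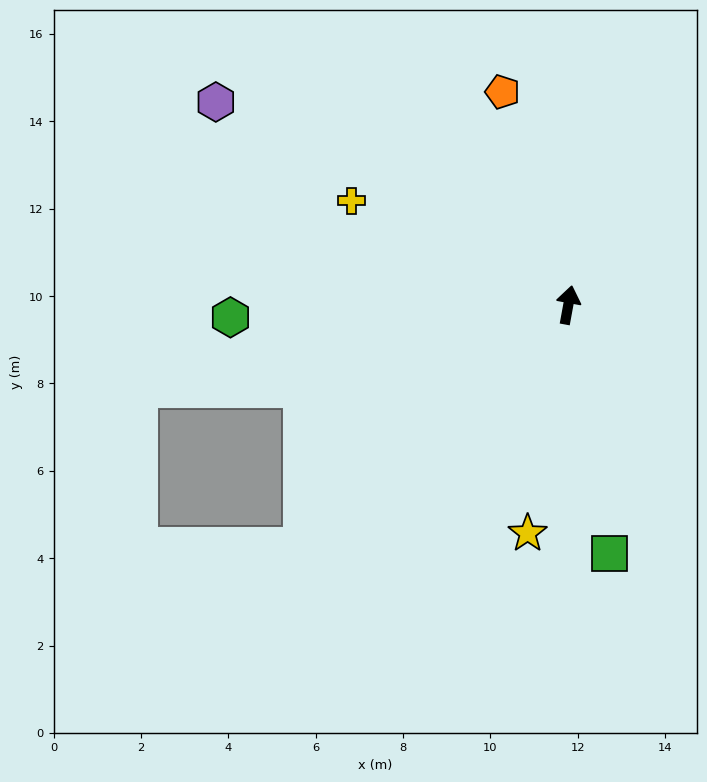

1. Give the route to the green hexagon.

turn left 102°, forward 7.7 m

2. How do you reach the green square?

turn right 160°, forward 5.8 m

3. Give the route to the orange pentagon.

turn left 28°, forward 5.1 m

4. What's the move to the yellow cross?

turn left 75°, forward 5.5 m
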